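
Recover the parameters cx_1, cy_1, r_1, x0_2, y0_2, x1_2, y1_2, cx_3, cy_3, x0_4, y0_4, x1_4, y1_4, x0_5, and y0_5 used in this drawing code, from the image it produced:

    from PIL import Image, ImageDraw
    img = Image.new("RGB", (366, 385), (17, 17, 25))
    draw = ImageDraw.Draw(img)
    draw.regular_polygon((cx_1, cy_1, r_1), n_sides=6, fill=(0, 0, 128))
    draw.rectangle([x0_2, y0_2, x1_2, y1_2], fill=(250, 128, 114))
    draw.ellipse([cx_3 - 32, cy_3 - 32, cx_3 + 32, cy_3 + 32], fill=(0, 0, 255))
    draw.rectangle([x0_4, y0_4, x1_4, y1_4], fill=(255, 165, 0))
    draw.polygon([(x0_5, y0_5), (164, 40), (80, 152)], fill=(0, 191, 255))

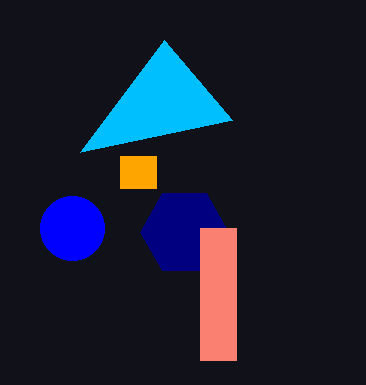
cx_1 = 184; cy_1 = 232; r_1 = 44; x0_2 = 200; y0_2 = 228; x1_2 = 236; y1_2 = 360; cx_3 = 72; cy_3 = 228; x0_4 = 120; y0_4 = 156; x1_4 = 156; y1_4 = 188; x0_5 = 232; y0_5 = 120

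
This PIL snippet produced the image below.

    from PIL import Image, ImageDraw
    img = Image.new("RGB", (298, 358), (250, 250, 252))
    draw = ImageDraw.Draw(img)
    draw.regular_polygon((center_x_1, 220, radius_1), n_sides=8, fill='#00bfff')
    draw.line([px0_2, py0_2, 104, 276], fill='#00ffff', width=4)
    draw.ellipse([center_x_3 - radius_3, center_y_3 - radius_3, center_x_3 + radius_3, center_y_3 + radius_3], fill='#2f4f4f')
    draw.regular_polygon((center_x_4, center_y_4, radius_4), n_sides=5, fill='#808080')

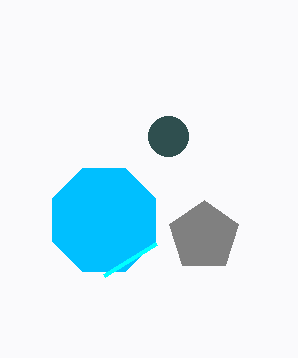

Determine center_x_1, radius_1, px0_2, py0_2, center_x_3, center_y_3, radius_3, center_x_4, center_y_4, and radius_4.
center_x_1 = 104
radius_1 = 56
px0_2 = 156
py0_2 = 244
center_x_3 = 168
center_y_3 = 136
radius_3 = 20
center_x_4 = 204
center_y_4 = 236
radius_4 = 36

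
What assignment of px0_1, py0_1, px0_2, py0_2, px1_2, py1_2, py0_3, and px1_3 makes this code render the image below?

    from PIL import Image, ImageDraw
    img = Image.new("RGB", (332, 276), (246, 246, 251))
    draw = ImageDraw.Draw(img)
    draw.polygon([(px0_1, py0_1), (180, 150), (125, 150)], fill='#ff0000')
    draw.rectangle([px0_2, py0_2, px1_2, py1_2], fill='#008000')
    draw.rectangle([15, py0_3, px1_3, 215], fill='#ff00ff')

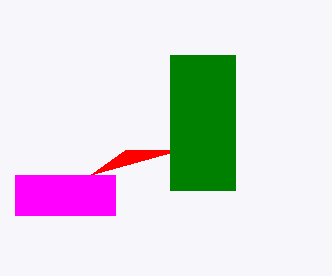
px0_1 = 90
py0_1 = 175
px0_2 = 170
py0_2 = 55
px1_2 = 235
py1_2 = 190
py0_3 = 175
px1_3 = 115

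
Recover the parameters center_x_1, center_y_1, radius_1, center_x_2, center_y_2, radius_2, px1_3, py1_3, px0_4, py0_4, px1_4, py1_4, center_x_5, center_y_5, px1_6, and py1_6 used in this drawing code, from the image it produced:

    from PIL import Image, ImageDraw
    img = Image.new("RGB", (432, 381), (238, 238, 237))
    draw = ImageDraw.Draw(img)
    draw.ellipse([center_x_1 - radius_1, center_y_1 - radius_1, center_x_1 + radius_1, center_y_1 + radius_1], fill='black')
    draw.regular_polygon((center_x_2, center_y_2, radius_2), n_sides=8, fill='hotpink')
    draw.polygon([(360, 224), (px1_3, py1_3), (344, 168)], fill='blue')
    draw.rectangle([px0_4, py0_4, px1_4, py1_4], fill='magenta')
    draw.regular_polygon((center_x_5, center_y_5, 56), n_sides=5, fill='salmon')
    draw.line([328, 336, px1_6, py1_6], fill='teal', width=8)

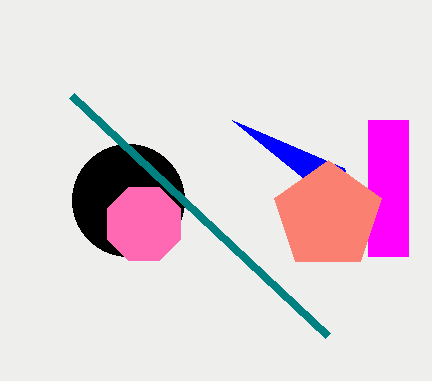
center_x_1 = 128, center_y_1 = 200, radius_1 = 56, center_x_2 = 144, center_y_2 = 224, radius_2 = 40, px1_3 = 232, py1_3 = 120, px0_4 = 368, py0_4 = 120, px1_4 = 408, py1_4 = 256, center_x_5 = 328, center_y_5 = 216, px1_6 = 72, py1_6 = 96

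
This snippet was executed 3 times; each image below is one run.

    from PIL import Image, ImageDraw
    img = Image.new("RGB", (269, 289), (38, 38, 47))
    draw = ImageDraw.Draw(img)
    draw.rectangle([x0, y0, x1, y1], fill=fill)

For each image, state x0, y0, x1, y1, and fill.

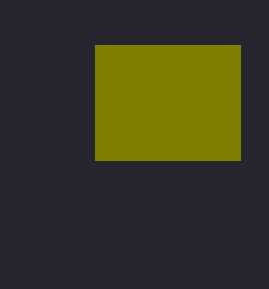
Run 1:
x0 = 95, y0 = 45, x1 = 240, y1 = 160, fill = 'olive'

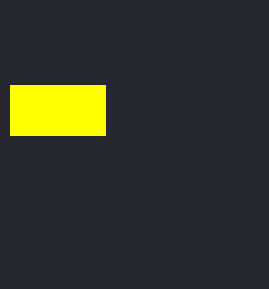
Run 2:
x0 = 10
y0 = 85
x1 = 105
y1 = 135
fill = 'yellow'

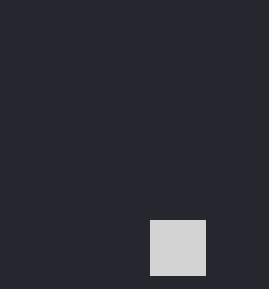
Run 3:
x0 = 150; y0 = 220; x1 = 205; y1 = 275; fill = 'lightgray'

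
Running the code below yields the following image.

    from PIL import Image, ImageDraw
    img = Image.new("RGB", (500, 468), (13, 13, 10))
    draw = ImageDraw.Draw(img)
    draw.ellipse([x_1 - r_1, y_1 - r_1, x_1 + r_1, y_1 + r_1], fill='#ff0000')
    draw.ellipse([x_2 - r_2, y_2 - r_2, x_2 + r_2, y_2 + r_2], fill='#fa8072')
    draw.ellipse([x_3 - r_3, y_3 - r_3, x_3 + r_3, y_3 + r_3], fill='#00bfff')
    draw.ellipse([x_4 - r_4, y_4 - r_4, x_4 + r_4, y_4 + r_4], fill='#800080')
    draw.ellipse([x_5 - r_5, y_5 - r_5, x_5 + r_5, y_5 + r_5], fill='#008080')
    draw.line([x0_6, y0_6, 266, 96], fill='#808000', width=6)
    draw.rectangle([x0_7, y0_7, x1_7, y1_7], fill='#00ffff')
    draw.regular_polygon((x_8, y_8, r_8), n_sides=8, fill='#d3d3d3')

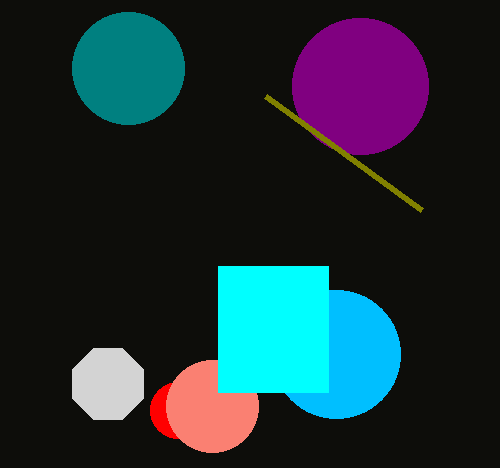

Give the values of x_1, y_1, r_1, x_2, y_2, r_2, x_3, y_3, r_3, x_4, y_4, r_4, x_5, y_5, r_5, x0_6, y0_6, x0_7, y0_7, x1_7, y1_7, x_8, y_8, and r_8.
x_1 = 178, y_1 = 410, r_1 = 28, x_2 = 212, y_2 = 406, r_2 = 46, x_3 = 336, y_3 = 354, r_3 = 64, x_4 = 360, y_4 = 86, r_4 = 68, x_5 = 128, y_5 = 68, r_5 = 56, x0_6 = 422, y0_6 = 210, x0_7 = 218, y0_7 = 266, x1_7 = 328, y1_7 = 392, x_8 = 108, y_8 = 384, r_8 = 38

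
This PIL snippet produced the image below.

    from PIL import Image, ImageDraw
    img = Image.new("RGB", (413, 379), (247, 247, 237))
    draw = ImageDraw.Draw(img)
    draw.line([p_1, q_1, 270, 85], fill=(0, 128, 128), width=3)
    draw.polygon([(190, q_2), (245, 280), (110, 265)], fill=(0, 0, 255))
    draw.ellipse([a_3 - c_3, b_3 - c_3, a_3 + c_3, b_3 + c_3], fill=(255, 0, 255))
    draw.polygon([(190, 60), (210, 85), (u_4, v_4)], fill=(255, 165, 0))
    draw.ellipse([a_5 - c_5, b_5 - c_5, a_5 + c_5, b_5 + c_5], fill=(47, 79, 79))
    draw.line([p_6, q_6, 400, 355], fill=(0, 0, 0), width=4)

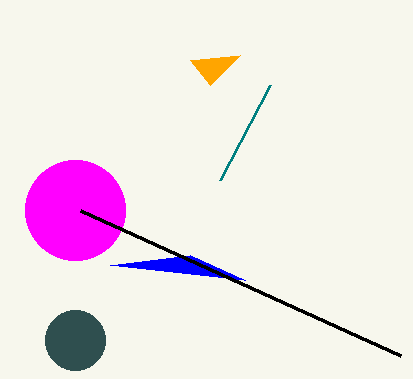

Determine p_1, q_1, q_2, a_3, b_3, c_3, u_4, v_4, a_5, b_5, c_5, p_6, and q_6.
p_1 = 220; q_1 = 180; q_2 = 255; a_3 = 75; b_3 = 210; c_3 = 50; u_4 = 240; v_4 = 55; a_5 = 75; b_5 = 340; c_5 = 30; p_6 = 80; q_6 = 210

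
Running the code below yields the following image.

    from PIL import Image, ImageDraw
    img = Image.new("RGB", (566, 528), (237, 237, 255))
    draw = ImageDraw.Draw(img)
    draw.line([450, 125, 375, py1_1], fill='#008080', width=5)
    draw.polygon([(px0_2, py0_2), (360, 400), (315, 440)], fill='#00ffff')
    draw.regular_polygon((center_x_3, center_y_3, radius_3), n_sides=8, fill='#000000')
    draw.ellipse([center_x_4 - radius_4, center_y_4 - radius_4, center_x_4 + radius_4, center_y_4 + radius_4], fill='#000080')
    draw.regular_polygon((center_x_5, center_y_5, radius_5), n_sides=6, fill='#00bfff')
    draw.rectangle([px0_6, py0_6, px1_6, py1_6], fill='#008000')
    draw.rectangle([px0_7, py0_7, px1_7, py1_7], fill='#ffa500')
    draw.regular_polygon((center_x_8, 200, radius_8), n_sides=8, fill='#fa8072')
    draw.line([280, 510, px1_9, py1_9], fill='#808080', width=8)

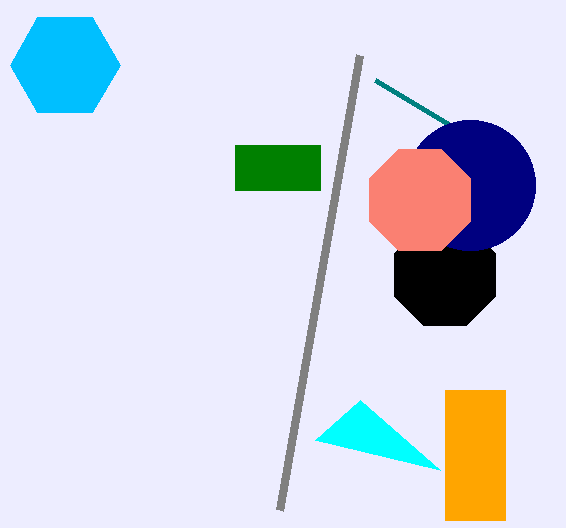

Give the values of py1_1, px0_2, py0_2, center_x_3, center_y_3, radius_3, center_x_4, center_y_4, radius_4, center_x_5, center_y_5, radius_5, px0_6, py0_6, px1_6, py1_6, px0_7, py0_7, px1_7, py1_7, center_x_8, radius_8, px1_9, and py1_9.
py1_1 = 80, px0_2 = 440, py0_2 = 470, center_x_3 = 445, center_y_3 = 275, radius_3 = 55, center_x_4 = 470, center_y_4 = 185, radius_4 = 65, center_x_5 = 65, center_y_5 = 65, radius_5 = 55, px0_6 = 235, py0_6 = 145, px1_6 = 320, py1_6 = 190, px0_7 = 445, py0_7 = 390, px1_7 = 505, py1_7 = 520, center_x_8 = 420, radius_8 = 55, px1_9 = 360, py1_9 = 55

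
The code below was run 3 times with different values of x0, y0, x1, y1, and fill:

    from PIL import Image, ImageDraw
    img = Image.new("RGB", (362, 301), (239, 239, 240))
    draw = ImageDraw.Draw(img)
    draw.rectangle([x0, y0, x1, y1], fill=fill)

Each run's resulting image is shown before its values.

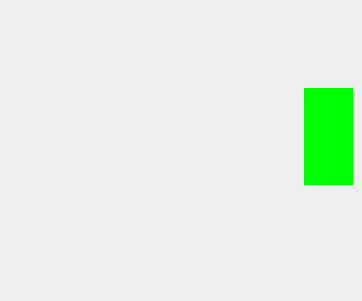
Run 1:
x0 = 304, y0 = 88, x1 = 352, y1 = 184, fill = 'lime'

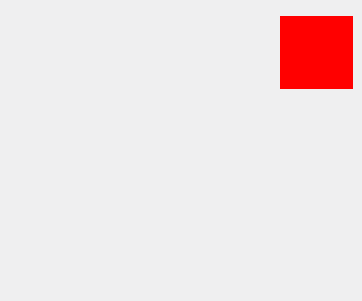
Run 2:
x0 = 280, y0 = 16, x1 = 352, y1 = 88, fill = 'red'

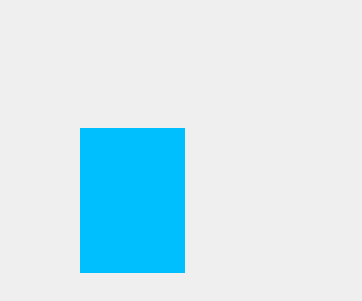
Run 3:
x0 = 80, y0 = 128, x1 = 184, y1 = 272, fill = 'deepskyblue'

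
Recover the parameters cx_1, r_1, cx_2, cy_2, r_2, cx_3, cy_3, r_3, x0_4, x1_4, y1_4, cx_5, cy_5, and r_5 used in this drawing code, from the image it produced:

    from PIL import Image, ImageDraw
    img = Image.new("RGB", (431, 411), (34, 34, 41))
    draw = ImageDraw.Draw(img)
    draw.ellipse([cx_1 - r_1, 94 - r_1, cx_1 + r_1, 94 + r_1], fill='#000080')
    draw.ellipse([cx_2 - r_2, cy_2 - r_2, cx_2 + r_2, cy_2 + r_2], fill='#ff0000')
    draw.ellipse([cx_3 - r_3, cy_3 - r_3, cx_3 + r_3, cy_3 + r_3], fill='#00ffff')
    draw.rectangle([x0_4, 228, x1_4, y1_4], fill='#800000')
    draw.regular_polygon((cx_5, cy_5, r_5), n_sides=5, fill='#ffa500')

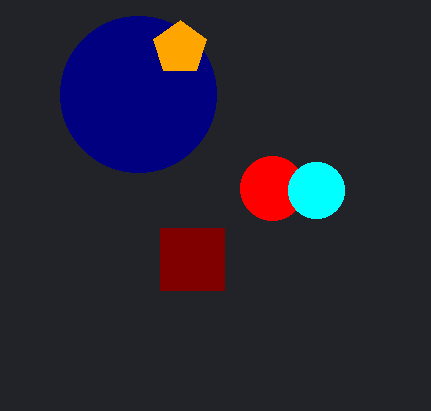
cx_1 = 138, r_1 = 78, cx_2 = 272, cy_2 = 188, r_2 = 32, cx_3 = 316, cy_3 = 190, r_3 = 28, x0_4 = 160, x1_4 = 224, y1_4 = 290, cx_5 = 180, cy_5 = 48, r_5 = 28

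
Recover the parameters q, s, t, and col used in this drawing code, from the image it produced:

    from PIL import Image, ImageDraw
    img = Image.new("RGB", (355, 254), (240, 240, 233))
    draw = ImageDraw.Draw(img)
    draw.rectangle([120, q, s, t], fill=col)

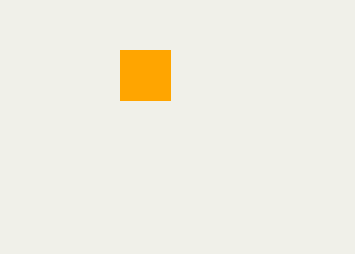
q = 50
s = 170
t = 100
col = 'orange'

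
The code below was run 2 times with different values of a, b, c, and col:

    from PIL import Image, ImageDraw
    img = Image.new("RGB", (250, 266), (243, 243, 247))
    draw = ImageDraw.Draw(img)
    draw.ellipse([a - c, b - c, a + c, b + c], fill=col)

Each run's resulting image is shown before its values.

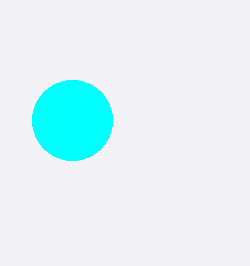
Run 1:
a = 72; b = 120; c = 40; col = 'cyan'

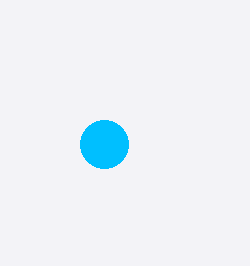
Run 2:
a = 104; b = 144; c = 24; col = 'deepskyblue'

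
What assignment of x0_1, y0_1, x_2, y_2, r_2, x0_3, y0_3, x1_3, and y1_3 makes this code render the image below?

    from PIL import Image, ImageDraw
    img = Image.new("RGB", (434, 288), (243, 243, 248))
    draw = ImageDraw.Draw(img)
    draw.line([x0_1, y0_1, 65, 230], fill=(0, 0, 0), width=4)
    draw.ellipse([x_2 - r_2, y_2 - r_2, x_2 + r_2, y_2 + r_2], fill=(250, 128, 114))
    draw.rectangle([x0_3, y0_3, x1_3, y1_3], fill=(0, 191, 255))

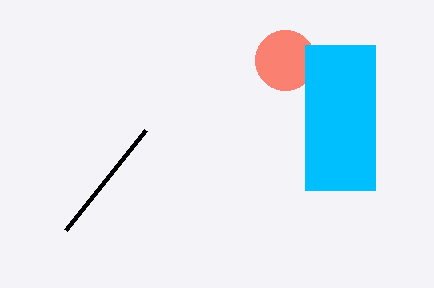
x0_1 = 145; y0_1 = 130; x_2 = 285; y_2 = 60; r_2 = 30; x0_3 = 305; y0_3 = 45; x1_3 = 375; y1_3 = 190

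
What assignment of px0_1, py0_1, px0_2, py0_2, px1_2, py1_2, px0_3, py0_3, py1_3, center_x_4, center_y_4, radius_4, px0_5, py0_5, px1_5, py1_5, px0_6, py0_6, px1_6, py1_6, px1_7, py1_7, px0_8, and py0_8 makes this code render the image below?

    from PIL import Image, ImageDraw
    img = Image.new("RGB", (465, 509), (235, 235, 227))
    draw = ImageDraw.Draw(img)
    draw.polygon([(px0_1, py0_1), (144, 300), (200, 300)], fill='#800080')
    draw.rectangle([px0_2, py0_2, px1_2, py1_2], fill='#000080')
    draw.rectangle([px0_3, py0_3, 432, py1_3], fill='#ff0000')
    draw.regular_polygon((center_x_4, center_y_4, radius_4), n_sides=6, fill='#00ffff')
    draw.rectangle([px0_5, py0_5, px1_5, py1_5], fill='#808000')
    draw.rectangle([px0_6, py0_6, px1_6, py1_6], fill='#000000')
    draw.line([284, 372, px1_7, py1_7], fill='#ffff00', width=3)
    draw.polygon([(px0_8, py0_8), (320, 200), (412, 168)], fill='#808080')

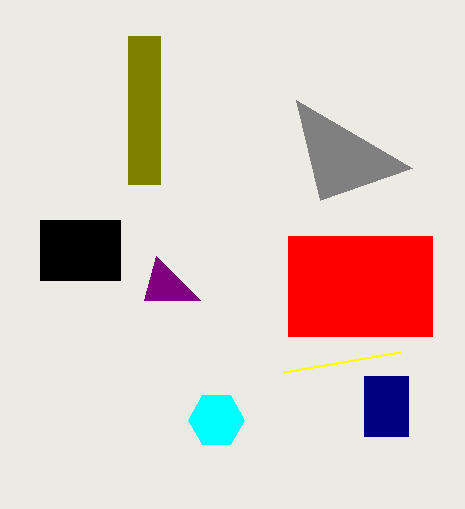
px0_1 = 156, py0_1 = 256, px0_2 = 364, py0_2 = 376, px1_2 = 408, py1_2 = 436, px0_3 = 288, py0_3 = 236, py1_3 = 336, center_x_4 = 216, center_y_4 = 420, radius_4 = 28, px0_5 = 128, py0_5 = 36, px1_5 = 160, py1_5 = 184, px0_6 = 40, py0_6 = 220, px1_6 = 120, py1_6 = 280, px1_7 = 400, py1_7 = 352, px0_8 = 296, py0_8 = 100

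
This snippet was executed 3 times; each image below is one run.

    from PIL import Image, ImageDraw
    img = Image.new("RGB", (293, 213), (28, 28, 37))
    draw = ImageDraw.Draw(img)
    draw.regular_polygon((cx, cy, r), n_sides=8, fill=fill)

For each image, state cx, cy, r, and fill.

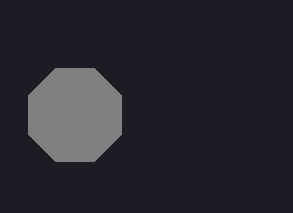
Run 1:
cx = 75, cy = 115, r = 50, fill = 'gray'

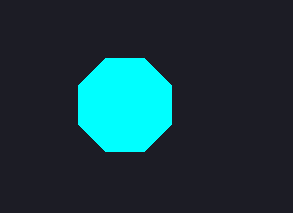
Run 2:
cx = 125; cy = 105; r = 50; fill = 'cyan'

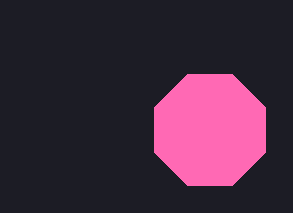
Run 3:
cx = 210, cy = 130, r = 60, fill = 'hotpink'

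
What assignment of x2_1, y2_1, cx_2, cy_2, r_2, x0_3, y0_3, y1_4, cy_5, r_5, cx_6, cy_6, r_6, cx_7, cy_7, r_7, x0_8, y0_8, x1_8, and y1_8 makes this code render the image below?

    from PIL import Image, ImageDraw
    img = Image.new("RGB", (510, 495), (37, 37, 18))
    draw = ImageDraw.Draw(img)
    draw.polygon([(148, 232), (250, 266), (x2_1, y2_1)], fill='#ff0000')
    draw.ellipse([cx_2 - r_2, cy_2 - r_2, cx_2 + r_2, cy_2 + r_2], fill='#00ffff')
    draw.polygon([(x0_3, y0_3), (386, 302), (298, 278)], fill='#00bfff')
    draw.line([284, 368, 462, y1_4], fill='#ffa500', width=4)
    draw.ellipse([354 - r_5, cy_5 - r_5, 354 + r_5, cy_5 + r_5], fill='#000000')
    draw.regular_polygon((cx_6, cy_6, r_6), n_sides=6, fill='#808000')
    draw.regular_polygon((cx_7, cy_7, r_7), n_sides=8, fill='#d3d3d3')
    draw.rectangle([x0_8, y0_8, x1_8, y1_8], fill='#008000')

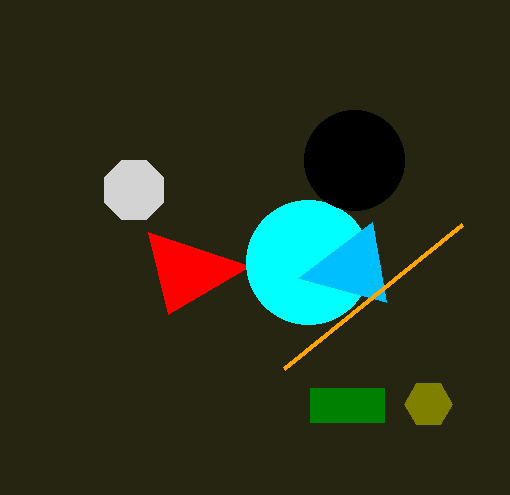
x2_1 = 168
y2_1 = 314
cx_2 = 308
cy_2 = 262
r_2 = 62
x0_3 = 372
y0_3 = 222
y1_4 = 224
cy_5 = 160
r_5 = 50
cx_6 = 428
cy_6 = 404
r_6 = 24
cx_7 = 134
cy_7 = 190
r_7 = 32
x0_8 = 310
y0_8 = 388
x1_8 = 384
y1_8 = 422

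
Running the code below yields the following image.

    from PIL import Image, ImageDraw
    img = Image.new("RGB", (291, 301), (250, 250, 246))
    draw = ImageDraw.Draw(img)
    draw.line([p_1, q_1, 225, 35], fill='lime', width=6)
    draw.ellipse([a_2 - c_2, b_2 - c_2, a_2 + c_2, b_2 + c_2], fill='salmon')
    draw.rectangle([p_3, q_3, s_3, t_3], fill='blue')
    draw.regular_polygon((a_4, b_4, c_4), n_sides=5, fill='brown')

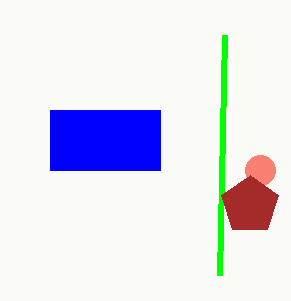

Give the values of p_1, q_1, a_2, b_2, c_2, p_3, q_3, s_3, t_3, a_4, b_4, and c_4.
p_1 = 220
q_1 = 275
a_2 = 260
b_2 = 170
c_2 = 15
p_3 = 50
q_3 = 110
s_3 = 160
t_3 = 170
a_4 = 250
b_4 = 205
c_4 = 30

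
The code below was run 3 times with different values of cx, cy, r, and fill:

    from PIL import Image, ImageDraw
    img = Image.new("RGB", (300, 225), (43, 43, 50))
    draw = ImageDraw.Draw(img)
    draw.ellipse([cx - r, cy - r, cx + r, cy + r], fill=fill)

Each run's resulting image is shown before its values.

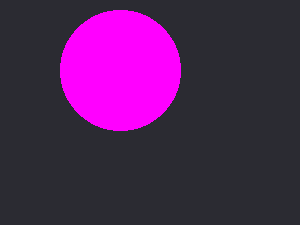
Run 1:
cx = 120; cy = 70; r = 60; fill = 'magenta'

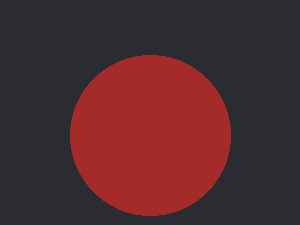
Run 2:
cx = 150
cy = 135
r = 80
fill = 'brown'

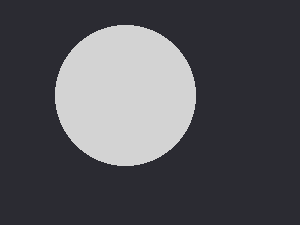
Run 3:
cx = 125
cy = 95
r = 70
fill = 'lightgray'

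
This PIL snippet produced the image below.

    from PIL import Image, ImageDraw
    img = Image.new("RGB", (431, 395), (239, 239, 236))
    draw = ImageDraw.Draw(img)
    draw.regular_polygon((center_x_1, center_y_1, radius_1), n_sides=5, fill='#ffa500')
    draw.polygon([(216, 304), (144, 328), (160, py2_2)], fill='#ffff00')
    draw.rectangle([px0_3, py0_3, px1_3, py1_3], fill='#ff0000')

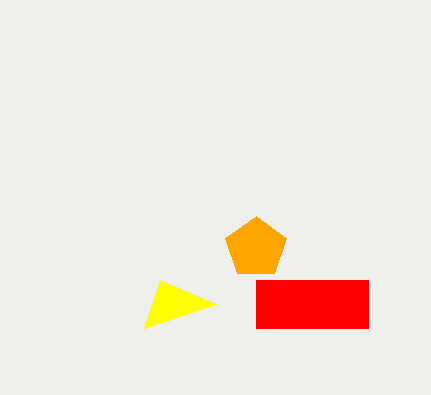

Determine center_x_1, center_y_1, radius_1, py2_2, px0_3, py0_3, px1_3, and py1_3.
center_x_1 = 256, center_y_1 = 248, radius_1 = 32, py2_2 = 280, px0_3 = 256, py0_3 = 280, px1_3 = 368, py1_3 = 328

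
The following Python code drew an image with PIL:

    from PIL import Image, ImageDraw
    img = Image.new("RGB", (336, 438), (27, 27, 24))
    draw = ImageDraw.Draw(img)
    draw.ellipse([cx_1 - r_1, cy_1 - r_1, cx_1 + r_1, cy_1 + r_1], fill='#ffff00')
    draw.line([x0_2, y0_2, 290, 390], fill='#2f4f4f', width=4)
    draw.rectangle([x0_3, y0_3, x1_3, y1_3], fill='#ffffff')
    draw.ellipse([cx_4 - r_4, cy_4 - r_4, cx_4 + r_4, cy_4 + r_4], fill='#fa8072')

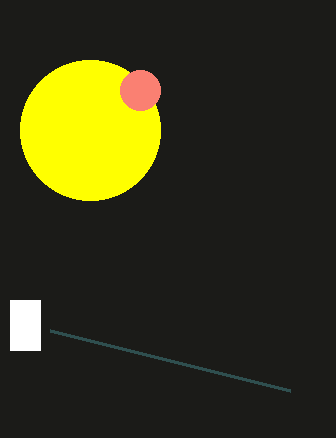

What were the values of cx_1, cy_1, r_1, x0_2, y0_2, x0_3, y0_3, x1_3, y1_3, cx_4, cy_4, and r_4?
cx_1 = 90; cy_1 = 130; r_1 = 70; x0_2 = 50; y0_2 = 330; x0_3 = 10; y0_3 = 300; x1_3 = 40; y1_3 = 350; cx_4 = 140; cy_4 = 90; r_4 = 20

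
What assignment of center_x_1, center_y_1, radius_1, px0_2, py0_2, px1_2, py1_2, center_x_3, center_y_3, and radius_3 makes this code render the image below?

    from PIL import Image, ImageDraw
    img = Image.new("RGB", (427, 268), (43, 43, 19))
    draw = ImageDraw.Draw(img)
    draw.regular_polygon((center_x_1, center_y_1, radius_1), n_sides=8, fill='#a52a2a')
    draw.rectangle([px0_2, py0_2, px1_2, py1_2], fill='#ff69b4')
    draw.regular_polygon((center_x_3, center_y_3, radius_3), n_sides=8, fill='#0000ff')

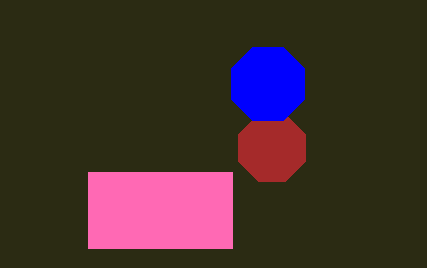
center_x_1 = 272
center_y_1 = 148
radius_1 = 36
px0_2 = 88
py0_2 = 172
px1_2 = 232
py1_2 = 248
center_x_3 = 268
center_y_3 = 84
radius_3 = 40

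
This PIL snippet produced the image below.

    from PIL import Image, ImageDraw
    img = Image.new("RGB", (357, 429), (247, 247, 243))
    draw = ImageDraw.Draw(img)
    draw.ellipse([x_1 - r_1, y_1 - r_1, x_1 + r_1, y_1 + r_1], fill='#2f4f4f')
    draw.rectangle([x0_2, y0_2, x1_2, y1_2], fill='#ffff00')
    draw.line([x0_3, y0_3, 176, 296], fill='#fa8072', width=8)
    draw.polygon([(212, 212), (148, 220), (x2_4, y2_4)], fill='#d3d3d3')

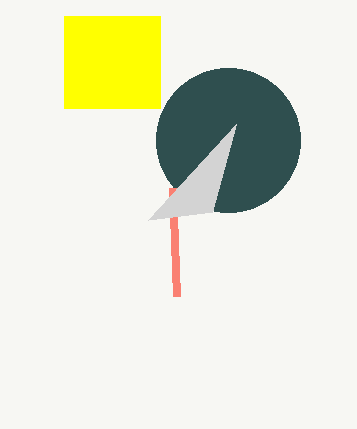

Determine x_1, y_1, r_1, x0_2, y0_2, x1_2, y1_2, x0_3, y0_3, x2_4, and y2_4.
x_1 = 228; y_1 = 140; r_1 = 72; x0_2 = 64; y0_2 = 16; x1_2 = 160; y1_2 = 108; x0_3 = 172; y0_3 = 188; x2_4 = 236; y2_4 = 124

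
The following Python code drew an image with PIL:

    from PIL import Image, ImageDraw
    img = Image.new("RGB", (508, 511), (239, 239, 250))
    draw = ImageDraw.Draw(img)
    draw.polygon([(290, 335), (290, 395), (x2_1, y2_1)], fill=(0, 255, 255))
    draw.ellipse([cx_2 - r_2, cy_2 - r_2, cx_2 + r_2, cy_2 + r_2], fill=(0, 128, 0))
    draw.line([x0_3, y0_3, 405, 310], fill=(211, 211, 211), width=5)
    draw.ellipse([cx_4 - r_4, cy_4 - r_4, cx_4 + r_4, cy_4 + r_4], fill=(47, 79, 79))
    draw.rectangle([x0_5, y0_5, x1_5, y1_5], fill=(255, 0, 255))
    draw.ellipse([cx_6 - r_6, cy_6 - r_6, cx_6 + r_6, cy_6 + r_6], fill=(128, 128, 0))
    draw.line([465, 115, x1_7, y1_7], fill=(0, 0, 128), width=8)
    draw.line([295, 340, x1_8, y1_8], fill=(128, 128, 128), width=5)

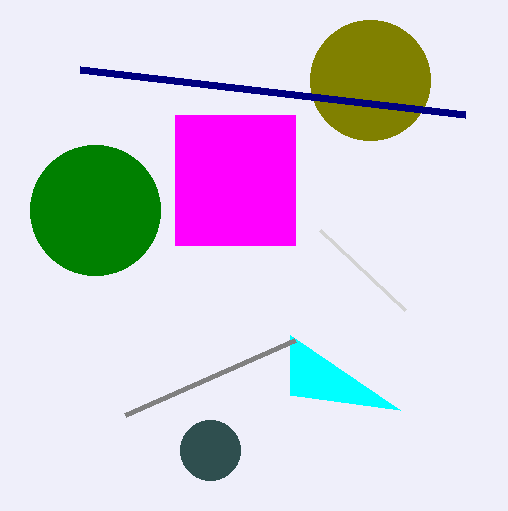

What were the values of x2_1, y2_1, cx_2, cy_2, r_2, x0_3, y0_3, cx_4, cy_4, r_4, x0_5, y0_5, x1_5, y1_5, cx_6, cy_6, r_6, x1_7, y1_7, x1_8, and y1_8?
x2_1 = 400; y2_1 = 410; cx_2 = 95; cy_2 = 210; r_2 = 65; x0_3 = 320; y0_3 = 230; cx_4 = 210; cy_4 = 450; r_4 = 30; x0_5 = 175; y0_5 = 115; x1_5 = 295; y1_5 = 245; cx_6 = 370; cy_6 = 80; r_6 = 60; x1_7 = 80; y1_7 = 70; x1_8 = 125; y1_8 = 415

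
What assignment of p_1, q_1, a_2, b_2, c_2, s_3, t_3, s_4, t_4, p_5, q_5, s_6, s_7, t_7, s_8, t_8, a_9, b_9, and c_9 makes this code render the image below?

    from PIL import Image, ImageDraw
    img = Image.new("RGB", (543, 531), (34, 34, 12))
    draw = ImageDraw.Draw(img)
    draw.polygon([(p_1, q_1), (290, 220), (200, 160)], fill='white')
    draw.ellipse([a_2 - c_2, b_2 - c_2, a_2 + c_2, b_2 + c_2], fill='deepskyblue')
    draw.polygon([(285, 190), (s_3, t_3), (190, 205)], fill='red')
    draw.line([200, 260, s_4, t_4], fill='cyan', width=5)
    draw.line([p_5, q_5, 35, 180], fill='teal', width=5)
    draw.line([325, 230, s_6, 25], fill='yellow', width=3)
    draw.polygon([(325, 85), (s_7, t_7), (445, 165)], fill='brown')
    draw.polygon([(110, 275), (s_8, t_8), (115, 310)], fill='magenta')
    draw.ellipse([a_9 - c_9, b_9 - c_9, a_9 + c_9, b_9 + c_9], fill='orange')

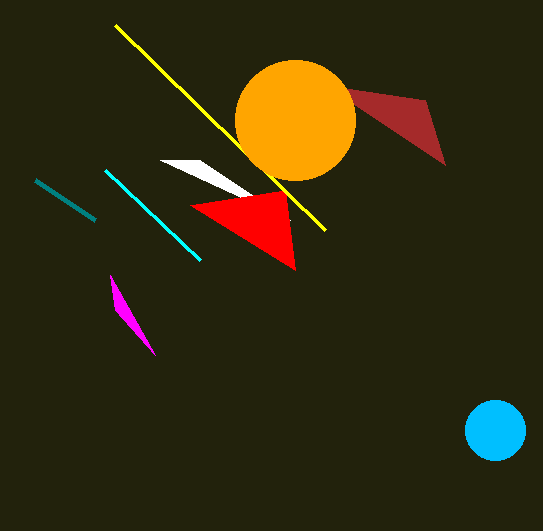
p_1 = 160, q_1 = 160, a_2 = 495, b_2 = 430, c_2 = 30, s_3 = 295, t_3 = 270, s_4 = 105, t_4 = 170, p_5 = 95, q_5 = 220, s_6 = 115, s_7 = 425, t_7 = 100, s_8 = 155, t_8 = 355, a_9 = 295, b_9 = 120, c_9 = 60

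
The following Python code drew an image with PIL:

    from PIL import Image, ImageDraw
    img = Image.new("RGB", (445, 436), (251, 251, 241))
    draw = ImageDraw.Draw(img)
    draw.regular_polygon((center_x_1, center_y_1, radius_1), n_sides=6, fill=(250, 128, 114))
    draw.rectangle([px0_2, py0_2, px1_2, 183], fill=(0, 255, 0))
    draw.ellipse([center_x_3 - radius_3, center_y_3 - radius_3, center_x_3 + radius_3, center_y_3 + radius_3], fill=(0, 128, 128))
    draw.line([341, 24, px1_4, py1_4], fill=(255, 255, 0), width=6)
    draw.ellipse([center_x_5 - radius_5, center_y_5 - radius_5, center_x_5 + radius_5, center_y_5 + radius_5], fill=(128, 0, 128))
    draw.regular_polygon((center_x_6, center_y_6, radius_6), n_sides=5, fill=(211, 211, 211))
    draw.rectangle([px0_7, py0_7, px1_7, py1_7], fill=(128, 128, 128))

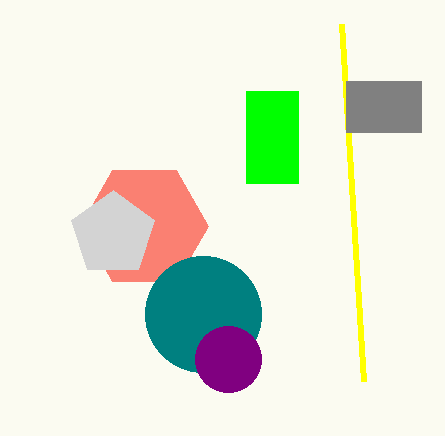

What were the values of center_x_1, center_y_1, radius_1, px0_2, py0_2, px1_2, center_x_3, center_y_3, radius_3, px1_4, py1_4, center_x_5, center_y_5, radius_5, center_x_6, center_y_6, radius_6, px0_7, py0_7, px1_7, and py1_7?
center_x_1 = 144; center_y_1 = 226; radius_1 = 64; px0_2 = 246; py0_2 = 91; px1_2 = 298; center_x_3 = 203; center_y_3 = 314; radius_3 = 58; px1_4 = 363; py1_4 = 381; center_x_5 = 228; center_y_5 = 359; radius_5 = 33; center_x_6 = 113; center_y_6 = 234; radius_6 = 44; px0_7 = 346; py0_7 = 81; px1_7 = 421; py1_7 = 132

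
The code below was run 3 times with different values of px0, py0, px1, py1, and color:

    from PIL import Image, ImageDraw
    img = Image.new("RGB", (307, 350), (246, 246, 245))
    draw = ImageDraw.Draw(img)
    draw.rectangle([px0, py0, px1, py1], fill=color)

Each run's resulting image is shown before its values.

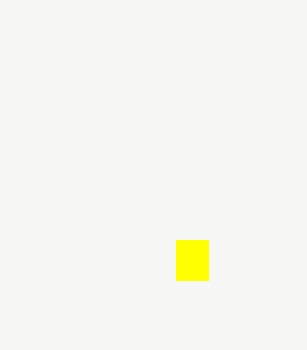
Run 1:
px0 = 176
py0 = 240
px1 = 208
py1 = 280
color = 'yellow'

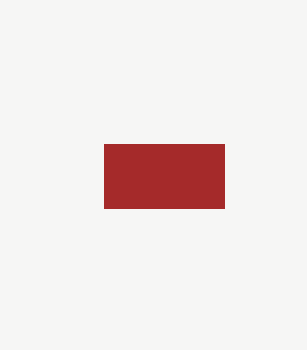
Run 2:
px0 = 104, py0 = 144, px1 = 224, py1 = 208, color = 'brown'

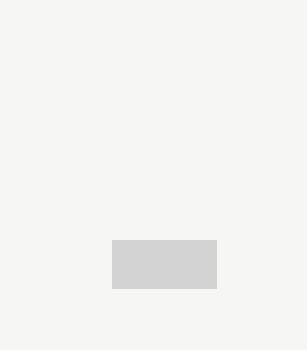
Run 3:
px0 = 112, py0 = 240, px1 = 216, py1 = 288, color = 'lightgray'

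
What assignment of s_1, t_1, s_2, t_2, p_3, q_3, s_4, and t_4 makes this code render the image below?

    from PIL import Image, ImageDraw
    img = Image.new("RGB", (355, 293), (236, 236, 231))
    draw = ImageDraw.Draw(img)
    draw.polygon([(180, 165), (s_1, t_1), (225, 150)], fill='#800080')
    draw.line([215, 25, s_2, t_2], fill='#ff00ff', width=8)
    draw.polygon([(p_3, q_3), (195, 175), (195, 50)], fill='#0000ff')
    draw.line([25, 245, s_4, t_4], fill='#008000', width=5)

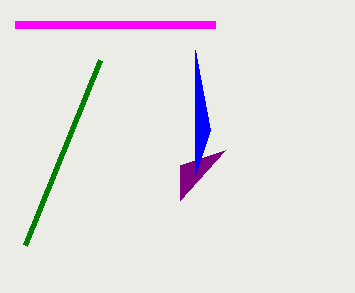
s_1 = 180; t_1 = 200; s_2 = 15; t_2 = 25; p_3 = 210; q_3 = 130; s_4 = 100; t_4 = 60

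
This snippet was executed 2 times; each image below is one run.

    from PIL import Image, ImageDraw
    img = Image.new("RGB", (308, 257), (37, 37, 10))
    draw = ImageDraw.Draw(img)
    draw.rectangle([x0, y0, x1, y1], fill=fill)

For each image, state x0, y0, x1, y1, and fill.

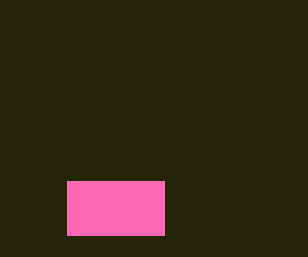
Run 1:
x0 = 67, y0 = 181, x1 = 164, y1 = 235, fill = 'hotpink'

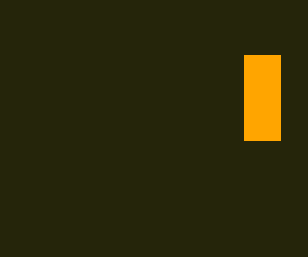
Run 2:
x0 = 244
y0 = 55
x1 = 280
y1 = 140
fill = 'orange'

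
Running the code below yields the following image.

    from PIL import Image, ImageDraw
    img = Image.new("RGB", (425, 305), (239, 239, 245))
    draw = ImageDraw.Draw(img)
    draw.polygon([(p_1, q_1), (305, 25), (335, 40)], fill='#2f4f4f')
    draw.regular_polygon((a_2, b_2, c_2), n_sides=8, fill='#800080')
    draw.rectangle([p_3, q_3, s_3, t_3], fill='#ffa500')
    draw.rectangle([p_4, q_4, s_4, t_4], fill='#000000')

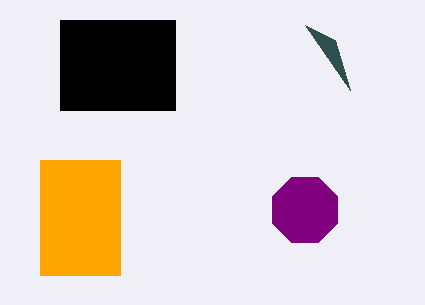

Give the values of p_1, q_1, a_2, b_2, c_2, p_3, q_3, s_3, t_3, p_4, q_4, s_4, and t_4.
p_1 = 350, q_1 = 90, a_2 = 305, b_2 = 210, c_2 = 35, p_3 = 40, q_3 = 160, s_3 = 120, t_3 = 275, p_4 = 60, q_4 = 20, s_4 = 175, t_4 = 110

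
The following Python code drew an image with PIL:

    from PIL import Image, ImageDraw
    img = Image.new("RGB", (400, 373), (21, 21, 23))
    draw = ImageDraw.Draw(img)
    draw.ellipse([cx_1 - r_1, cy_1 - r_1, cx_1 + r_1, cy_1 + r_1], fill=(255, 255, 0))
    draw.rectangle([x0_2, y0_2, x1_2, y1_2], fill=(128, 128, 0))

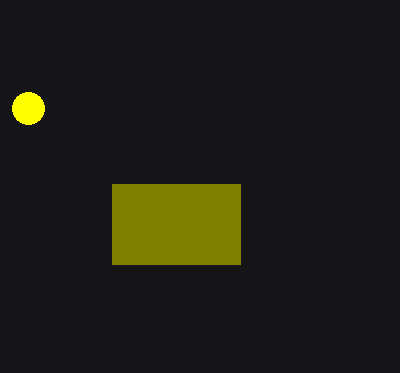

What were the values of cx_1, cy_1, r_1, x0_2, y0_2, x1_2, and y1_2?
cx_1 = 28
cy_1 = 108
r_1 = 16
x0_2 = 112
y0_2 = 184
x1_2 = 240
y1_2 = 264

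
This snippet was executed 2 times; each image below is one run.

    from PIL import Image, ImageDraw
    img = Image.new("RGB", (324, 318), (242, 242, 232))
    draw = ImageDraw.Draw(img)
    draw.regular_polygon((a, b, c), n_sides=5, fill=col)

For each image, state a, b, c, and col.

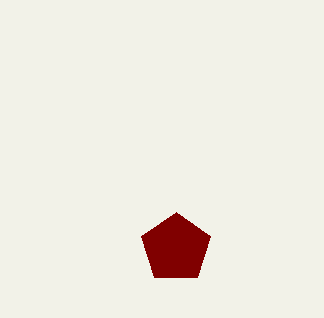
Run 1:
a = 176
b = 248
c = 36
col = 'maroon'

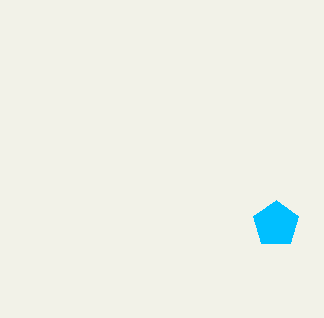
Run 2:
a = 276, b = 224, c = 24, col = 'deepskyblue'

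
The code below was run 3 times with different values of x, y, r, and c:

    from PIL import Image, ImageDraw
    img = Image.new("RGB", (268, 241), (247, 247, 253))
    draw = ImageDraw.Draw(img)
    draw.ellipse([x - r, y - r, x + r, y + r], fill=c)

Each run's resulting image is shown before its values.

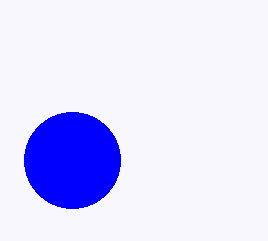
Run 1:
x = 72
y = 160
r = 48
c = 'blue'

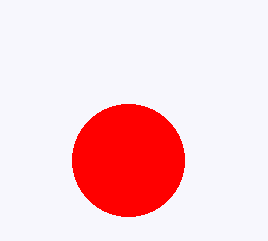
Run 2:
x = 128; y = 160; r = 56; c = 'red'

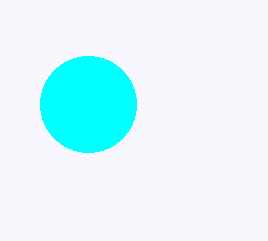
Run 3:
x = 88, y = 104, r = 48, c = 'cyan'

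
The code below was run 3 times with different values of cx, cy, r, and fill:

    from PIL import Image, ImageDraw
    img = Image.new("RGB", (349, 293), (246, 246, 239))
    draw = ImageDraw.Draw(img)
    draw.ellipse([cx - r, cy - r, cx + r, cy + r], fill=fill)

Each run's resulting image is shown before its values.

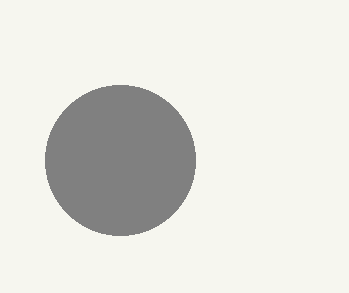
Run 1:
cx = 120
cy = 160
r = 75
fill = 'gray'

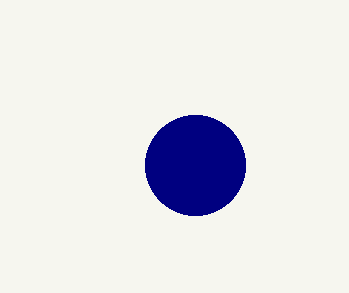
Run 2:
cx = 195, cy = 165, r = 50, fill = 'navy'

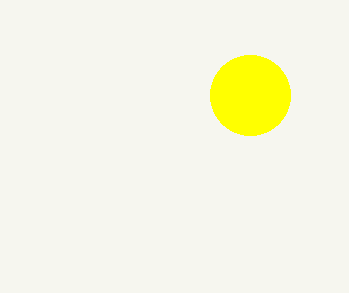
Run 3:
cx = 250; cy = 95; r = 40; fill = 'yellow'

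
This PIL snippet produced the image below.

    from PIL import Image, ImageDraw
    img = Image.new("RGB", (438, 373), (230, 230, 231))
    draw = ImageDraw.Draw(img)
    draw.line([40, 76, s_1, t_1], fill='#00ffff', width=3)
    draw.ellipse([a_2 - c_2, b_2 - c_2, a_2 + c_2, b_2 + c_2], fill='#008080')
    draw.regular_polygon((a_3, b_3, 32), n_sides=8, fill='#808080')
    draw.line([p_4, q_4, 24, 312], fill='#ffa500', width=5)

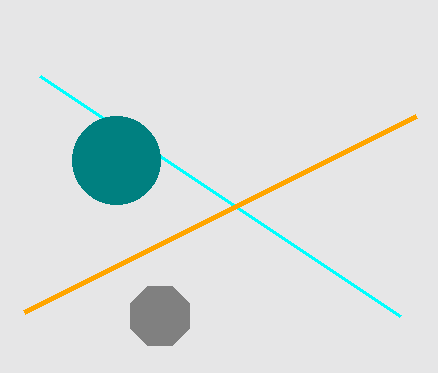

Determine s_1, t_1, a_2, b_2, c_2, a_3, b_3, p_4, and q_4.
s_1 = 400
t_1 = 316
a_2 = 116
b_2 = 160
c_2 = 44
a_3 = 160
b_3 = 316
p_4 = 416
q_4 = 116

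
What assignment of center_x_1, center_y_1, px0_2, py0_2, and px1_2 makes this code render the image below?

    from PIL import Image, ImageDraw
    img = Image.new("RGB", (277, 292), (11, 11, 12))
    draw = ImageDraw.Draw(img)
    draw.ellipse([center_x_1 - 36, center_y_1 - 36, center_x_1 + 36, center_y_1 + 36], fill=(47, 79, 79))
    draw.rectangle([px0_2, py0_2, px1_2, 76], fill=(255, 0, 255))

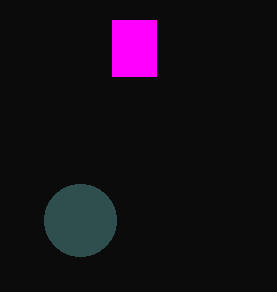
center_x_1 = 80; center_y_1 = 220; px0_2 = 112; py0_2 = 20; px1_2 = 156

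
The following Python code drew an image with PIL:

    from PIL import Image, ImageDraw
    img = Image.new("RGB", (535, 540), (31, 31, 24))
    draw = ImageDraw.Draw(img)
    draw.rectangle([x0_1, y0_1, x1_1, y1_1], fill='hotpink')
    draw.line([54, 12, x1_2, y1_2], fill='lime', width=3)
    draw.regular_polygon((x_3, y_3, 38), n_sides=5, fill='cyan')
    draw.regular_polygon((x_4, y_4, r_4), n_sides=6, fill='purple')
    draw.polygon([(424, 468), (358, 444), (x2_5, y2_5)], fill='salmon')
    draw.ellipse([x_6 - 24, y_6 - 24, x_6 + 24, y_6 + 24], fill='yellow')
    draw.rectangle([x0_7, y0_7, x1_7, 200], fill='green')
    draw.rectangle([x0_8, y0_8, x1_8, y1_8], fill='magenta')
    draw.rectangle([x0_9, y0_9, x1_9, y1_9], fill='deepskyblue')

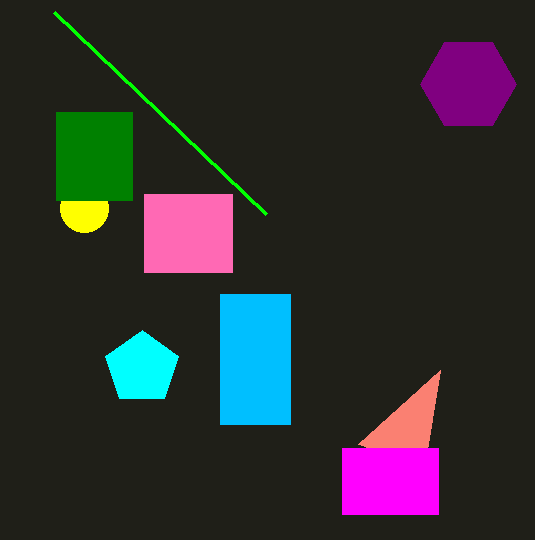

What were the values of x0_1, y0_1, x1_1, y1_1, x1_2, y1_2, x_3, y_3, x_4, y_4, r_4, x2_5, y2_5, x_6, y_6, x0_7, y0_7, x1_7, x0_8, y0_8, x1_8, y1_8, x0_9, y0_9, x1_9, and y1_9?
x0_1 = 144, y0_1 = 194, x1_1 = 232, y1_1 = 272, x1_2 = 266, y1_2 = 214, x_3 = 142, y_3 = 368, x_4 = 468, y_4 = 84, r_4 = 48, x2_5 = 440, y2_5 = 370, x_6 = 84, y_6 = 208, x0_7 = 56, y0_7 = 112, x1_7 = 132, x0_8 = 342, y0_8 = 448, x1_8 = 438, y1_8 = 514, x0_9 = 220, y0_9 = 294, x1_9 = 290, y1_9 = 424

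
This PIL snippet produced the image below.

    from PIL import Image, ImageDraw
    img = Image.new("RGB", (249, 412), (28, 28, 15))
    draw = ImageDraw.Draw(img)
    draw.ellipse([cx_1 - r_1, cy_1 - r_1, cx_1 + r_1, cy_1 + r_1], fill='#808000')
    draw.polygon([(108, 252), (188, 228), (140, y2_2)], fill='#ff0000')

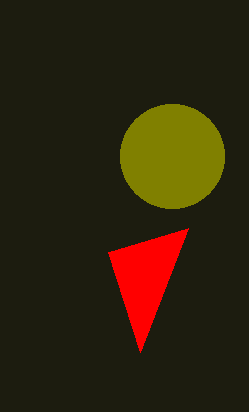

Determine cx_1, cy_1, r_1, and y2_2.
cx_1 = 172, cy_1 = 156, r_1 = 52, y2_2 = 352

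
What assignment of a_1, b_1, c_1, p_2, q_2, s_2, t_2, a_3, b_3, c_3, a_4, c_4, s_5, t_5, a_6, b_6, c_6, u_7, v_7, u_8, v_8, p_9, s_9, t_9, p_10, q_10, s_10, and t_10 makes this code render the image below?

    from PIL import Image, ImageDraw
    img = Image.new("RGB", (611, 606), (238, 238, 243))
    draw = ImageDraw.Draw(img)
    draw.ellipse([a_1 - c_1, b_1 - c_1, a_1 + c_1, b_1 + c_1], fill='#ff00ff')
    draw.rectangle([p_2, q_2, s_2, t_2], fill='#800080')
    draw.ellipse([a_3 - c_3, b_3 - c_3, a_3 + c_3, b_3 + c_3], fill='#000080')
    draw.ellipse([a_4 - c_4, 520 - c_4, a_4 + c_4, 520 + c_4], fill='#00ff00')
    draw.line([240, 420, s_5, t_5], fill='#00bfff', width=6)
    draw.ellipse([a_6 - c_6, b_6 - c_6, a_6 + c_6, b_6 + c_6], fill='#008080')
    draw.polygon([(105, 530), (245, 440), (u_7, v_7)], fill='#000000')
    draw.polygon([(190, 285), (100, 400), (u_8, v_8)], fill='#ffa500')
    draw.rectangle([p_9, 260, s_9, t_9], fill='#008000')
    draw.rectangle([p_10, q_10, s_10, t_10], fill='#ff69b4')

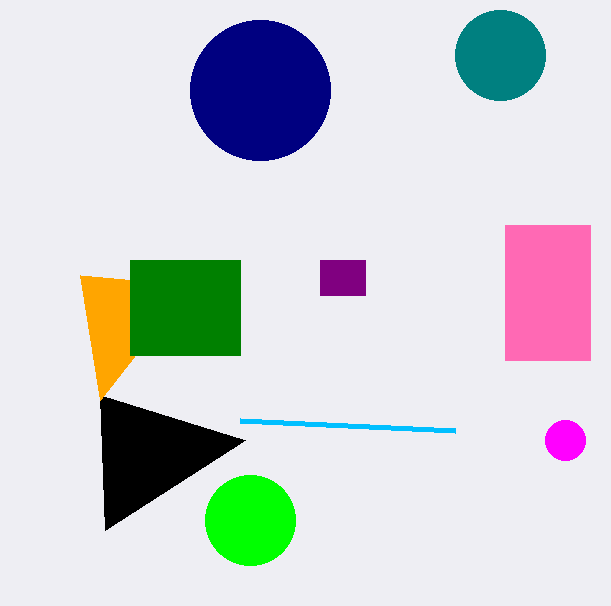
a_1 = 565; b_1 = 440; c_1 = 20; p_2 = 320; q_2 = 260; s_2 = 365; t_2 = 295; a_3 = 260; b_3 = 90; c_3 = 70; a_4 = 250; c_4 = 45; s_5 = 455; t_5 = 430; a_6 = 500; b_6 = 55; c_6 = 45; u_7 = 100; v_7 = 395; u_8 = 80; v_8 = 275; p_9 = 130; s_9 = 240; t_9 = 355; p_10 = 505; q_10 = 225; s_10 = 590; t_10 = 360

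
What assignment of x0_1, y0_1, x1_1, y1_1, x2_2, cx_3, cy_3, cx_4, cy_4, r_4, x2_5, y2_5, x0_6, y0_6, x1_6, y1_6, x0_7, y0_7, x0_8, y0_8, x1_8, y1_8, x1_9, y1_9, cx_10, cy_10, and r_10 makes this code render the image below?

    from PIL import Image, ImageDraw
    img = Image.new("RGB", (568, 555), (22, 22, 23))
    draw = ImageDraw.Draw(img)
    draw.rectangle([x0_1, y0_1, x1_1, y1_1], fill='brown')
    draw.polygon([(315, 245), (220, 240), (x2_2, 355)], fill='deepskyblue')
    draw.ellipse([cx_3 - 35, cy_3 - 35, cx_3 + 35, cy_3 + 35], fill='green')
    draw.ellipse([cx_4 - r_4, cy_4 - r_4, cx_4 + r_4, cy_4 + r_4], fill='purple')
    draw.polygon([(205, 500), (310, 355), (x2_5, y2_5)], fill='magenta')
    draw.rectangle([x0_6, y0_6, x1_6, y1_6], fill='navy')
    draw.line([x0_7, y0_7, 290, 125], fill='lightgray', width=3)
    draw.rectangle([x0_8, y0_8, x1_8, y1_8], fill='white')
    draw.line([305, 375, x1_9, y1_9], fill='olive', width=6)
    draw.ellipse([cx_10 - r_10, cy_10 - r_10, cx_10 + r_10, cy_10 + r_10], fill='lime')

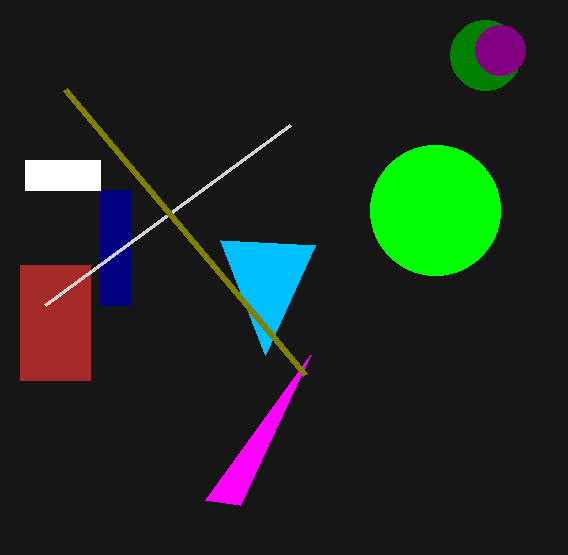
x0_1 = 20
y0_1 = 265
x1_1 = 90
y1_1 = 380
x2_2 = 265
cx_3 = 485
cy_3 = 55
cx_4 = 500
cy_4 = 50
r_4 = 25
x2_5 = 240
y2_5 = 505
x0_6 = 100
y0_6 = 190
x1_6 = 130
y1_6 = 305
x0_7 = 45
y0_7 = 305
x0_8 = 25
y0_8 = 160
x1_8 = 100
y1_8 = 190
x1_9 = 65
y1_9 = 90
cx_10 = 435
cy_10 = 210
r_10 = 65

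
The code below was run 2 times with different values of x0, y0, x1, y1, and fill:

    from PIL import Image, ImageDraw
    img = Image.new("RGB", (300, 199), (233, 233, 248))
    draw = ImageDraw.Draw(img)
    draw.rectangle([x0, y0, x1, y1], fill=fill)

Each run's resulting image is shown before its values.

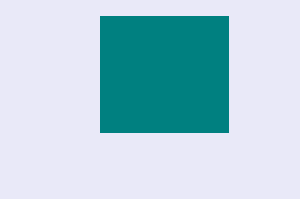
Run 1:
x0 = 100; y0 = 16; x1 = 228; y1 = 132; fill = 'teal'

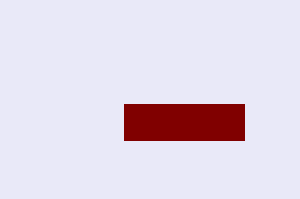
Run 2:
x0 = 124; y0 = 104; x1 = 244; y1 = 140; fill = 'maroon'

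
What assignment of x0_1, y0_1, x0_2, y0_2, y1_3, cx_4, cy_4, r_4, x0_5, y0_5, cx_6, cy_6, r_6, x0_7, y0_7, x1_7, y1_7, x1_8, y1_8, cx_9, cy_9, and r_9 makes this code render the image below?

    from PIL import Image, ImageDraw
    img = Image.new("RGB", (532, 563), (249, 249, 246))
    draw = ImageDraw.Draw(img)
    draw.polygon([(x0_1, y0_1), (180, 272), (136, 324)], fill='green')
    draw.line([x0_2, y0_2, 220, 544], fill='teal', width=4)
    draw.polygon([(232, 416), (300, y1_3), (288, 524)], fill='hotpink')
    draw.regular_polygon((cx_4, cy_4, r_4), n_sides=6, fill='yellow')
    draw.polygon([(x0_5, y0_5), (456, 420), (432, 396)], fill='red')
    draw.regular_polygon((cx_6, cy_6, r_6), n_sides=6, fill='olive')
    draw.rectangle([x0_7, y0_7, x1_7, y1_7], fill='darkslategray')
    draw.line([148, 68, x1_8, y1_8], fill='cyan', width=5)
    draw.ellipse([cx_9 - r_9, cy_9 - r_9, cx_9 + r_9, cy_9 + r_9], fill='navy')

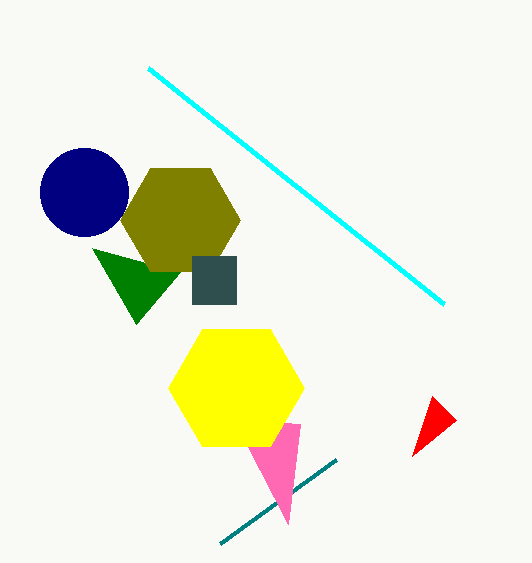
x0_1 = 92; y0_1 = 248; x0_2 = 336; y0_2 = 460; y1_3 = 424; cx_4 = 236; cy_4 = 388; r_4 = 68; x0_5 = 412; y0_5 = 456; cx_6 = 180; cy_6 = 220; r_6 = 60; x0_7 = 192; y0_7 = 256; x1_7 = 236; y1_7 = 304; x1_8 = 444; y1_8 = 304; cx_9 = 84; cy_9 = 192; r_9 = 44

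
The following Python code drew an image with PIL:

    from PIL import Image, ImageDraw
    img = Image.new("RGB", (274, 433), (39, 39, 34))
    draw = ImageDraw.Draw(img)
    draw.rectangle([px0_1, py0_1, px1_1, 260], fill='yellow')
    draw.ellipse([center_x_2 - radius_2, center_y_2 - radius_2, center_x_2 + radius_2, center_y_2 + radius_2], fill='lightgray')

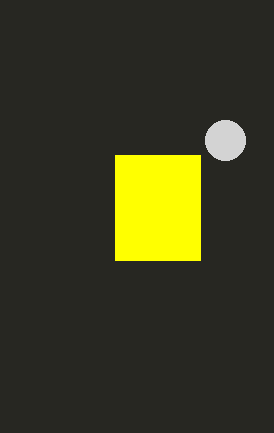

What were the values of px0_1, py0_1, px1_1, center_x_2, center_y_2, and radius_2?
px0_1 = 115
py0_1 = 155
px1_1 = 200
center_x_2 = 225
center_y_2 = 140
radius_2 = 20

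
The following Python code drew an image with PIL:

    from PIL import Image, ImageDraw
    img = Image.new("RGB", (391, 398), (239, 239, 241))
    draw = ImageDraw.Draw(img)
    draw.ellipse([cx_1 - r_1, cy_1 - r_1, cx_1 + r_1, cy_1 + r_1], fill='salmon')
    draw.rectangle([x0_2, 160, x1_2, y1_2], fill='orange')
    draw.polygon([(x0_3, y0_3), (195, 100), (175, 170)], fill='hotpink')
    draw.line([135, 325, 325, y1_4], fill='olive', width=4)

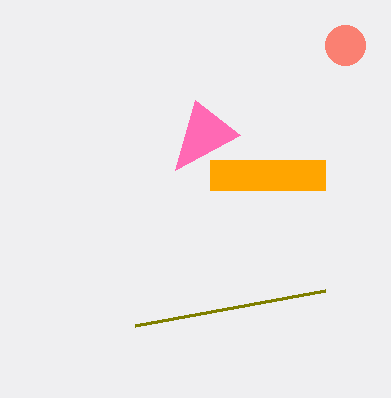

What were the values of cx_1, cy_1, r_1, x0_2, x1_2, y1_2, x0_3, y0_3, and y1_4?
cx_1 = 345
cy_1 = 45
r_1 = 20
x0_2 = 210
x1_2 = 325
y1_2 = 190
x0_3 = 240
y0_3 = 135
y1_4 = 290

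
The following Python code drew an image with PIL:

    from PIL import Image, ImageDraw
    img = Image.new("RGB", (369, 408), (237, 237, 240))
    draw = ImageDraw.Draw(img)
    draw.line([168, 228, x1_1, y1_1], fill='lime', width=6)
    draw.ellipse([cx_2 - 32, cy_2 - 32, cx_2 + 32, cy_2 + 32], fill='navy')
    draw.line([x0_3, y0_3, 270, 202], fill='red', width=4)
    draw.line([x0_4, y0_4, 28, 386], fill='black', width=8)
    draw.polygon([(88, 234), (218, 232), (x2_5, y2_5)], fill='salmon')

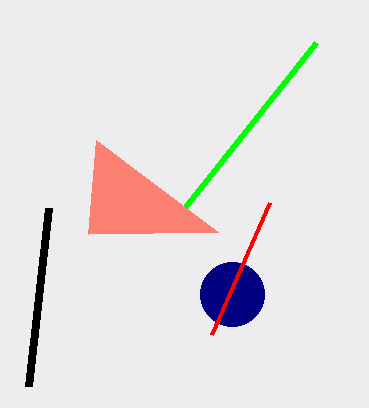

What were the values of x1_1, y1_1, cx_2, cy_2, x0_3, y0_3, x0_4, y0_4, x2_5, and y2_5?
x1_1 = 316, y1_1 = 42, cx_2 = 232, cy_2 = 294, x0_3 = 212, y0_3 = 334, x0_4 = 48, y0_4 = 208, x2_5 = 96, y2_5 = 140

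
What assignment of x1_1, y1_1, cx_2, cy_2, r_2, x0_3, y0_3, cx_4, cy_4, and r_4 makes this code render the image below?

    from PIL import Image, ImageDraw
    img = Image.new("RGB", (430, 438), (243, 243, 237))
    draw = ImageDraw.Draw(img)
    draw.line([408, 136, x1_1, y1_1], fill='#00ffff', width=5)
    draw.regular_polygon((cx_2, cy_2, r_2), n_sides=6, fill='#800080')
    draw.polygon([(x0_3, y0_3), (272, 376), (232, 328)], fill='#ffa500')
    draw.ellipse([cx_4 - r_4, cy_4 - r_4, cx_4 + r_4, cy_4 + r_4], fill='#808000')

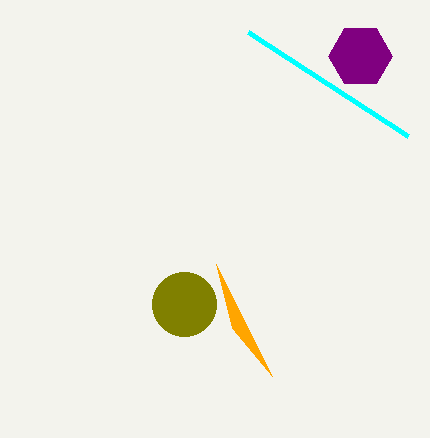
x1_1 = 248, y1_1 = 32, cx_2 = 360, cy_2 = 56, r_2 = 32, x0_3 = 216, y0_3 = 264, cx_4 = 184, cy_4 = 304, r_4 = 32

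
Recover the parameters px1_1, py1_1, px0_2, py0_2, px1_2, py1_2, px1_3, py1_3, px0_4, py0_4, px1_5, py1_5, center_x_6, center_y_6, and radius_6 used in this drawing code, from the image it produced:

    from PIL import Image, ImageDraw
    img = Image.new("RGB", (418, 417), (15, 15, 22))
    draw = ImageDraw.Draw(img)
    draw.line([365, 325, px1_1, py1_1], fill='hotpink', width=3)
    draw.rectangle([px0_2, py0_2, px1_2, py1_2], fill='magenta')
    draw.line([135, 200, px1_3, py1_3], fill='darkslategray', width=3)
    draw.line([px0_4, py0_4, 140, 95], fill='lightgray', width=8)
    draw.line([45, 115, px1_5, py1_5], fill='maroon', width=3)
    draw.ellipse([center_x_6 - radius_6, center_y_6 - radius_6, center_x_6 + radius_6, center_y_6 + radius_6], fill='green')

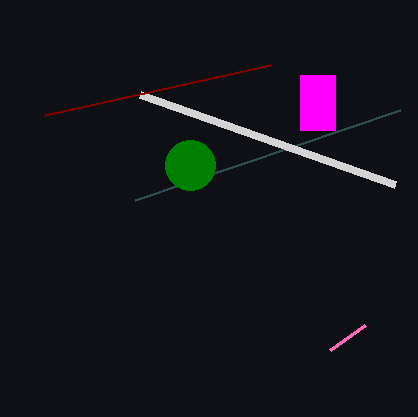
px1_1 = 330, py1_1 = 350, px0_2 = 300, py0_2 = 75, px1_2 = 335, py1_2 = 130, px1_3 = 400, py1_3 = 110, px0_4 = 395, py0_4 = 185, px1_5 = 270, py1_5 = 65, center_x_6 = 190, center_y_6 = 165, radius_6 = 25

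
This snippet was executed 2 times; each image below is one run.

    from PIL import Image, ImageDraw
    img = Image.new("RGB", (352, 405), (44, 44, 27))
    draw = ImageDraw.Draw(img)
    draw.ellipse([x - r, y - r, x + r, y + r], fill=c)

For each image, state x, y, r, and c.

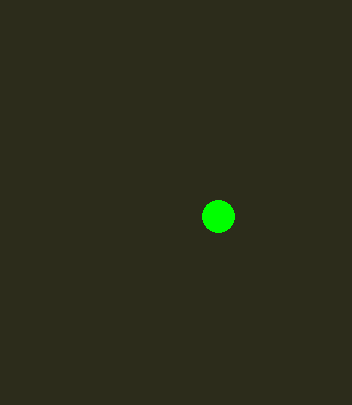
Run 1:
x = 218, y = 216, r = 16, c = 'lime'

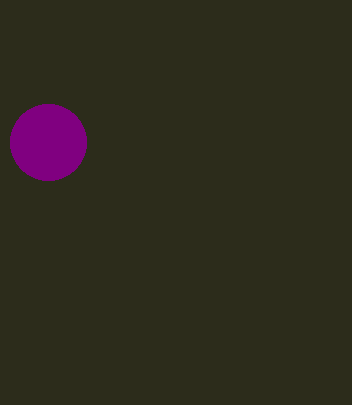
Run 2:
x = 48; y = 142; r = 38; c = 'purple'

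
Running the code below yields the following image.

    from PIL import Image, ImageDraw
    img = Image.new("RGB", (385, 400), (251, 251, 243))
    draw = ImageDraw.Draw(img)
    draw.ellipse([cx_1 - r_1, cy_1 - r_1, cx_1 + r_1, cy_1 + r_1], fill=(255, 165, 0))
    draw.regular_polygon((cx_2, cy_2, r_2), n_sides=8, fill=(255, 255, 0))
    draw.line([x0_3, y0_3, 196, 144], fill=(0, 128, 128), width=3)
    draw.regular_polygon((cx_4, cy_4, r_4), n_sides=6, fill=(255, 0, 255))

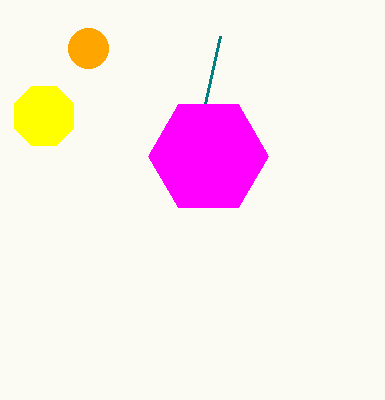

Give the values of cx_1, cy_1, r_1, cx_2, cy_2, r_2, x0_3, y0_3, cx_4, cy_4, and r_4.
cx_1 = 88; cy_1 = 48; r_1 = 20; cx_2 = 44; cy_2 = 116; r_2 = 32; x0_3 = 220; y0_3 = 36; cx_4 = 208; cy_4 = 156; r_4 = 60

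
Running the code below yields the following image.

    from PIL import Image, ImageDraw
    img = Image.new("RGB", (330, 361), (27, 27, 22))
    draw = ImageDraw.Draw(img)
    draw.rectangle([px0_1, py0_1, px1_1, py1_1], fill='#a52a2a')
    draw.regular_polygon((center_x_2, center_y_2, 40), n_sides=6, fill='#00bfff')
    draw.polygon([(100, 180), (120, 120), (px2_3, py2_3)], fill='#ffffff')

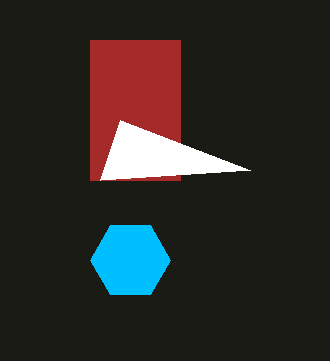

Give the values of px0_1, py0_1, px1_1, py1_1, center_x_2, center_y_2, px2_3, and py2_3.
px0_1 = 90, py0_1 = 40, px1_1 = 180, py1_1 = 180, center_x_2 = 130, center_y_2 = 260, px2_3 = 250, py2_3 = 170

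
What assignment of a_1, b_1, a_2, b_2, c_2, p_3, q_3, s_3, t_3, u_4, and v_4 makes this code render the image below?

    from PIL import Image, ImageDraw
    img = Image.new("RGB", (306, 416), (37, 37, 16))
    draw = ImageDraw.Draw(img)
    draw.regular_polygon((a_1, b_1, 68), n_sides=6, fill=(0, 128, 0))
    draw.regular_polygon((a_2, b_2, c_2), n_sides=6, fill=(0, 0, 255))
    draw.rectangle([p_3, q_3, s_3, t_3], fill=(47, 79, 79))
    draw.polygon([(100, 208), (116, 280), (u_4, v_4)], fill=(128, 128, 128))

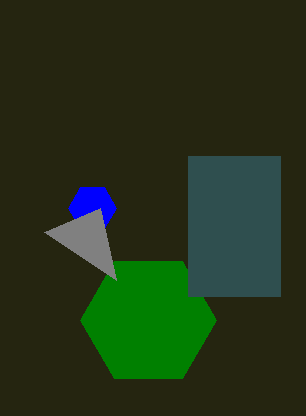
a_1 = 148
b_1 = 320
a_2 = 92
b_2 = 208
c_2 = 24
p_3 = 188
q_3 = 156
s_3 = 280
t_3 = 296
u_4 = 44
v_4 = 232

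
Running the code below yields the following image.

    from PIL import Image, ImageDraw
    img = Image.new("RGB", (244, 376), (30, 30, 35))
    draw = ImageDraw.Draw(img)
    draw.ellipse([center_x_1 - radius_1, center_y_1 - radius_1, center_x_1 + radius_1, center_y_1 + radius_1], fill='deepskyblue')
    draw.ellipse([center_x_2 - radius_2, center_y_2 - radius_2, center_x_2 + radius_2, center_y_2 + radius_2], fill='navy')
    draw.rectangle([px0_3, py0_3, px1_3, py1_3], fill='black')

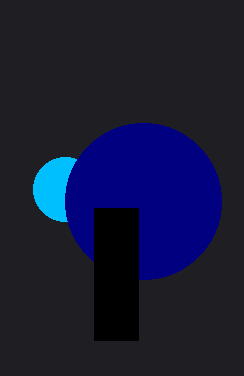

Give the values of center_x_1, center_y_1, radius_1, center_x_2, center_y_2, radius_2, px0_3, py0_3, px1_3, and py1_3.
center_x_1 = 65
center_y_1 = 189
radius_1 = 32
center_x_2 = 143
center_y_2 = 201
radius_2 = 78
px0_3 = 94
py0_3 = 208
px1_3 = 138
py1_3 = 340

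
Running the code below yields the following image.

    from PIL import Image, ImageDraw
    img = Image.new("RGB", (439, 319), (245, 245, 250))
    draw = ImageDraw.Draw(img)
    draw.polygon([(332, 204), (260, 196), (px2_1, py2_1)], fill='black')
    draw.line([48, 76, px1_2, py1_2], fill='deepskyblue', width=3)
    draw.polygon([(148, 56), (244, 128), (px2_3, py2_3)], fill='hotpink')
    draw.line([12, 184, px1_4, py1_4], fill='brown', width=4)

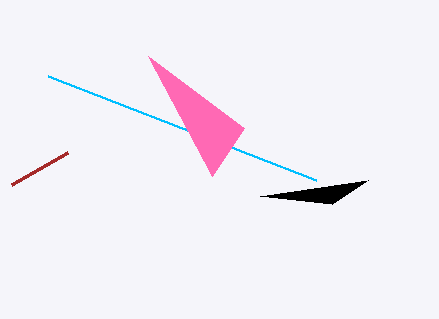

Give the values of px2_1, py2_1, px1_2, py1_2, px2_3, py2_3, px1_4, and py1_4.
px2_1 = 368; py2_1 = 180; px1_2 = 316; py1_2 = 180; px2_3 = 212; py2_3 = 176; px1_4 = 68; py1_4 = 152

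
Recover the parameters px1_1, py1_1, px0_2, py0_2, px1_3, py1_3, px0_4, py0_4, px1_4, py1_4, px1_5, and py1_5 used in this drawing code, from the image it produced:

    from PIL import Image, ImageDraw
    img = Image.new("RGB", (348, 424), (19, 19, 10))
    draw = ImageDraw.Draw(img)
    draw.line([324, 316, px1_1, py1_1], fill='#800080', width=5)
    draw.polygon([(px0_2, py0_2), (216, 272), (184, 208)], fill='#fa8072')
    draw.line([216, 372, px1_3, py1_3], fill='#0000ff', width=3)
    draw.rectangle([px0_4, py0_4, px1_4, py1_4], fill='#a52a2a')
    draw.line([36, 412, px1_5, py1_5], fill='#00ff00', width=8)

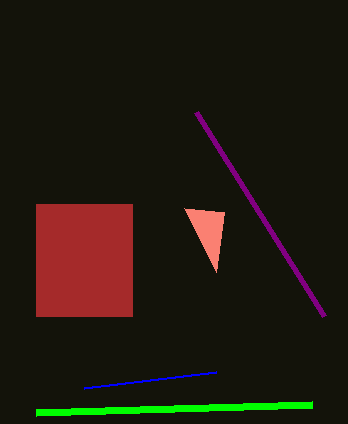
px1_1 = 196, py1_1 = 112, px0_2 = 224, py0_2 = 212, px1_3 = 84, py1_3 = 388, px0_4 = 36, py0_4 = 204, px1_4 = 132, py1_4 = 316, px1_5 = 312, py1_5 = 404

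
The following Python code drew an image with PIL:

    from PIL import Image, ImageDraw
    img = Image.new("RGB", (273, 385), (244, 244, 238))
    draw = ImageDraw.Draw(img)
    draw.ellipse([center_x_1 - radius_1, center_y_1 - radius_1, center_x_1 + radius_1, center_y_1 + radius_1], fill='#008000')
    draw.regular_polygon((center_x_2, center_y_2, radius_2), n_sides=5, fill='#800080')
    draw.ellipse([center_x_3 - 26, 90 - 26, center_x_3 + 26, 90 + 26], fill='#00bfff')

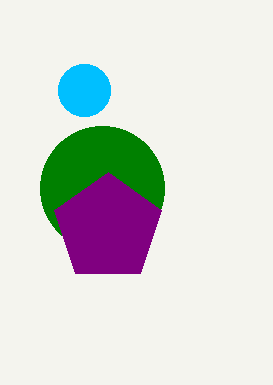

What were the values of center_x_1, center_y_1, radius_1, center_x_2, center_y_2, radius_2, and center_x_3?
center_x_1 = 102
center_y_1 = 188
radius_1 = 62
center_x_2 = 108
center_y_2 = 228
radius_2 = 56
center_x_3 = 84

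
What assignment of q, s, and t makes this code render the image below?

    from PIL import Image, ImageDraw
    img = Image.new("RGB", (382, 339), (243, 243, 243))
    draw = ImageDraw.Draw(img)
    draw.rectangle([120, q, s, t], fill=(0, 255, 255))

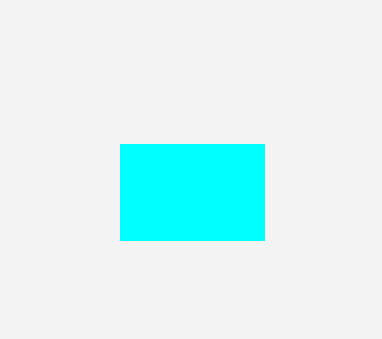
q = 144
s = 264
t = 240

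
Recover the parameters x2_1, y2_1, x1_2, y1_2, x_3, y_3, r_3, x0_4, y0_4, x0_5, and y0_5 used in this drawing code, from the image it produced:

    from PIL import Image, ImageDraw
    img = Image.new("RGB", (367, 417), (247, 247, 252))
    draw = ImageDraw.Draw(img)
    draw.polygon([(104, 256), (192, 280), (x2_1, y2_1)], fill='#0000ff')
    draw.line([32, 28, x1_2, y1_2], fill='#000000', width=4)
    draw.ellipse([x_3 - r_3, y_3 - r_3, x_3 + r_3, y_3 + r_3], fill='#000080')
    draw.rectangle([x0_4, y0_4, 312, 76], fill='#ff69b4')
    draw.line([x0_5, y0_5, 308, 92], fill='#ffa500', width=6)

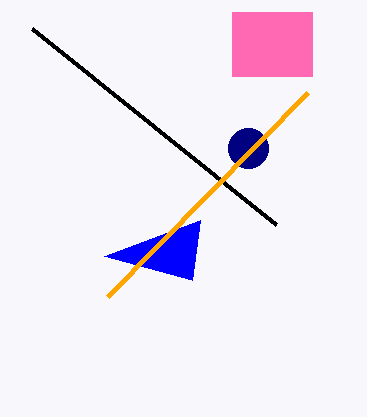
x2_1 = 200
y2_1 = 220
x1_2 = 276
y1_2 = 224
x_3 = 248
y_3 = 148
r_3 = 20
x0_4 = 232
y0_4 = 12
x0_5 = 108
y0_5 = 296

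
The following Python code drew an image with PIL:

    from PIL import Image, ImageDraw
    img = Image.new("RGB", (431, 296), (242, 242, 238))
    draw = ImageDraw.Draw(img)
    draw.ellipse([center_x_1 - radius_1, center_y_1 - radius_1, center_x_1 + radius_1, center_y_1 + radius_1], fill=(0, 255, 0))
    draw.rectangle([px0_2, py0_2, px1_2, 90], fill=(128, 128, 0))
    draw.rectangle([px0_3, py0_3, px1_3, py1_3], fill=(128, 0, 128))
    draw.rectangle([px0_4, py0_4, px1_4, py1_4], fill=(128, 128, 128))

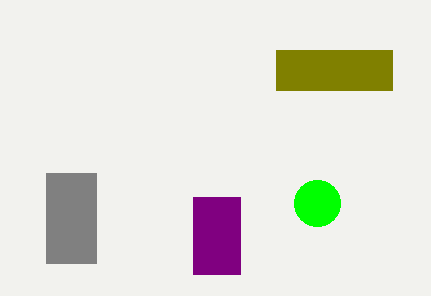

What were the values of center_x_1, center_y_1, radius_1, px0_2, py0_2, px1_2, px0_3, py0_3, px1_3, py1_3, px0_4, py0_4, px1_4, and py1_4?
center_x_1 = 317
center_y_1 = 203
radius_1 = 23
px0_2 = 276
py0_2 = 50
px1_2 = 392
px0_3 = 193
py0_3 = 197
px1_3 = 240
py1_3 = 274
px0_4 = 46
py0_4 = 173
px1_4 = 96
py1_4 = 263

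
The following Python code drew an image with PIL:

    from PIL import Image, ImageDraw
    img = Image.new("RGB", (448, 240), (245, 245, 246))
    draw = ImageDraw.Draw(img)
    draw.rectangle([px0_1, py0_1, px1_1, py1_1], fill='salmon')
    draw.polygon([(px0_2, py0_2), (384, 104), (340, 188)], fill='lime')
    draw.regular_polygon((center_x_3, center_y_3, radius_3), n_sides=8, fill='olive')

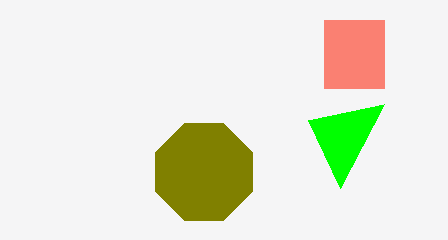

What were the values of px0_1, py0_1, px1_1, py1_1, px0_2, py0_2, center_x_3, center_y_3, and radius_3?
px0_1 = 324; py0_1 = 20; px1_1 = 384; py1_1 = 88; px0_2 = 308; py0_2 = 120; center_x_3 = 204; center_y_3 = 172; radius_3 = 52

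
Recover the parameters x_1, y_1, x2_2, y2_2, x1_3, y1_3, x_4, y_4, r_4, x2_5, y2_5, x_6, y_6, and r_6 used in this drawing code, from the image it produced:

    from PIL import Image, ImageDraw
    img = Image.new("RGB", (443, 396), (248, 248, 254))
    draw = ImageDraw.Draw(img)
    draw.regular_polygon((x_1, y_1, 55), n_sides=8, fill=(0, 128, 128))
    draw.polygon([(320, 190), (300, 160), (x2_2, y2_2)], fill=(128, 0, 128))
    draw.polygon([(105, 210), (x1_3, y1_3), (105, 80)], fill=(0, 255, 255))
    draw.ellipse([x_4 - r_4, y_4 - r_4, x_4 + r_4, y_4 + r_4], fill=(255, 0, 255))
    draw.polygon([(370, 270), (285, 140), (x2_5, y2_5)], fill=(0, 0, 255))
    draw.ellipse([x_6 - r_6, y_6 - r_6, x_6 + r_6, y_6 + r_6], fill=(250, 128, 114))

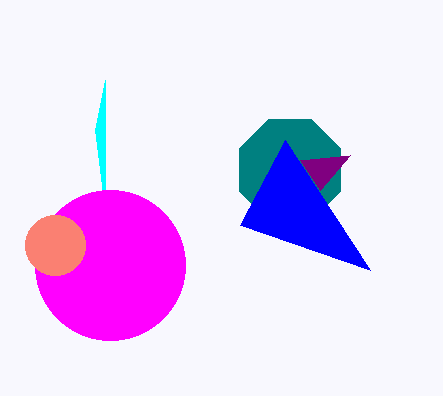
x_1 = 290; y_1 = 170; x2_2 = 350; y2_2 = 155; x1_3 = 95; y1_3 = 130; x_4 = 110; y_4 = 265; r_4 = 75; x2_5 = 240; y2_5 = 225; x_6 = 55; y_6 = 245; r_6 = 30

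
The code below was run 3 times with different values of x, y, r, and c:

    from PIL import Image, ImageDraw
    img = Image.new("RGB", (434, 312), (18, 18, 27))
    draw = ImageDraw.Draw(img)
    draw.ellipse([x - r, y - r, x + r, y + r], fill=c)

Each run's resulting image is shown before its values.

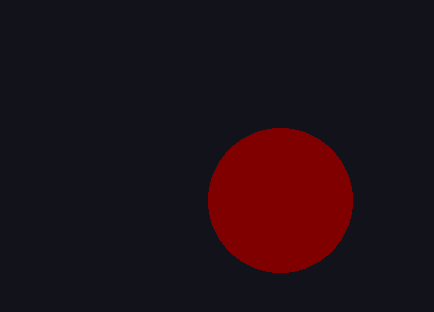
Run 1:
x = 280, y = 200, r = 72, c = 'maroon'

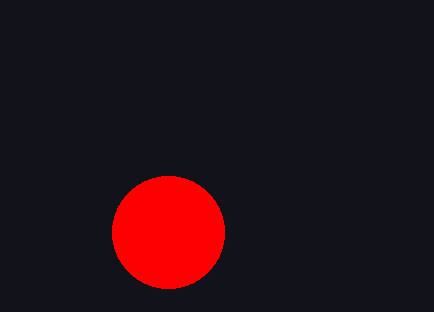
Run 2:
x = 168
y = 232
r = 56
c = 'red'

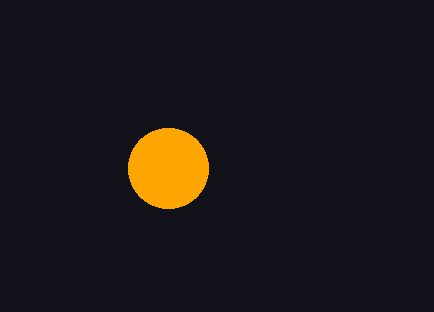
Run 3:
x = 168
y = 168
r = 40
c = 'orange'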